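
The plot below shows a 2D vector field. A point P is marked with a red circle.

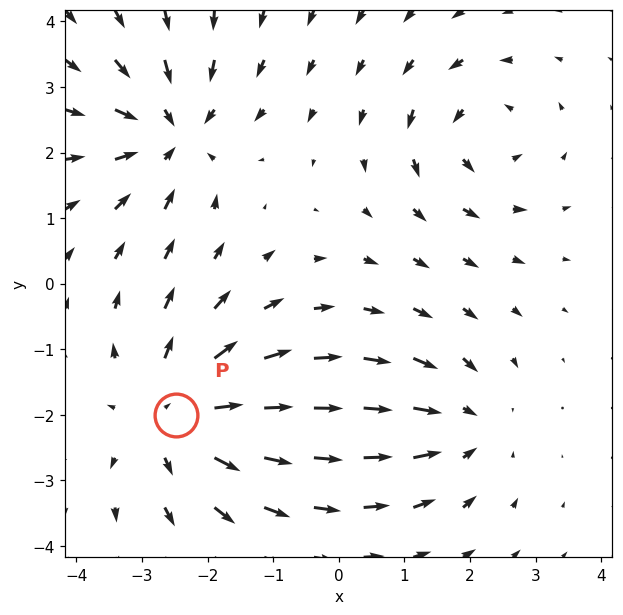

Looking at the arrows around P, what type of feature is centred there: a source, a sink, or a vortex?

At P (-2.5, -2.0) the arrows spread outward. Divergence about +4, curl ≈0 — positive divergence with near-zero curl is a source.

source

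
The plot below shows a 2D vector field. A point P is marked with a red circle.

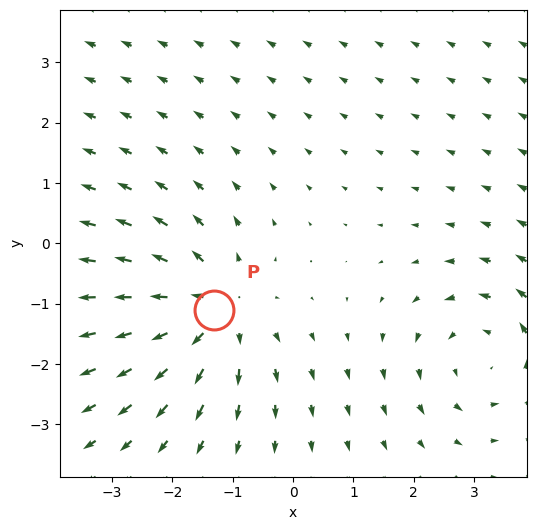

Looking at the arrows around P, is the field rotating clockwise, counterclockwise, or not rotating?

not rotating

Near P at (-1.3, -1.1) the arrows show no circulation. The curl there is ≈0.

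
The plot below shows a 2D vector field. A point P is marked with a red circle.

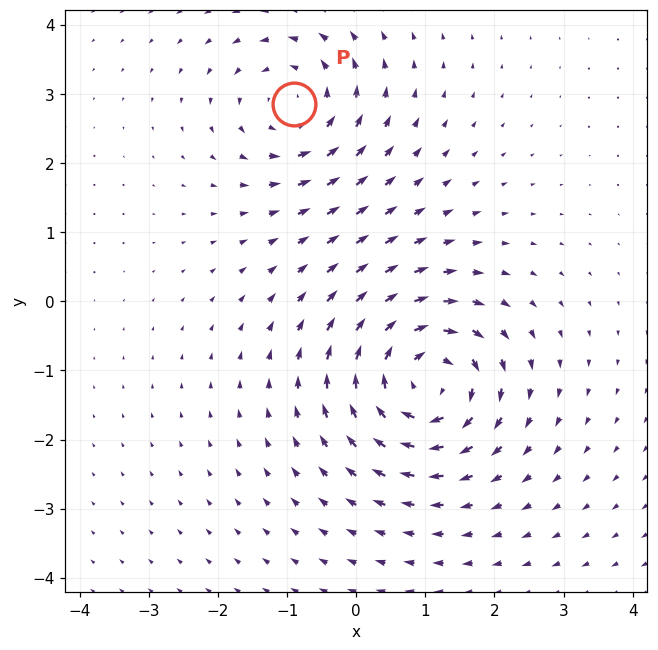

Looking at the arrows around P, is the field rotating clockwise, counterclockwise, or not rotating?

counterclockwise

Near P at (-0.9, 2.8) the arrows circulate counterclockwise. The curl (z-component) there is about +4; positive curl means counterclockwise rotation.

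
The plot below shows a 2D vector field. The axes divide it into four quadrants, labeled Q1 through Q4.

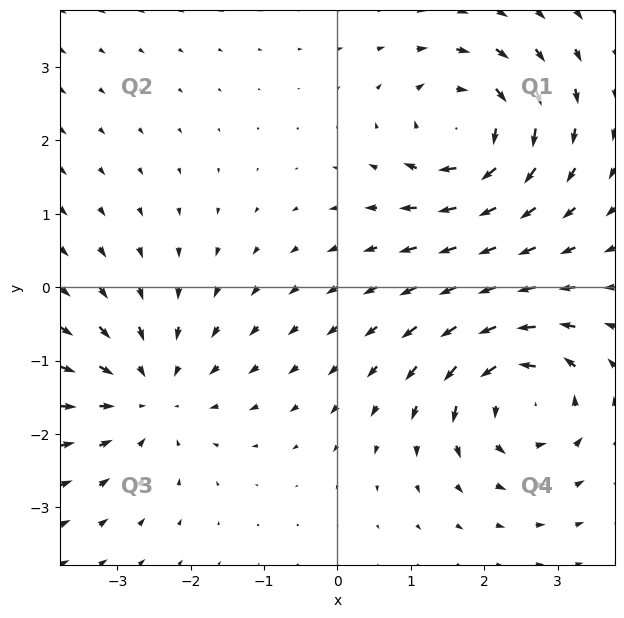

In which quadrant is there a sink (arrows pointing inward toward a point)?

Q3

The sink sits at approximately (-2.6, -1.5), which lies in quadrant Q3. The divergence there is about -3, negative as expected for a sink.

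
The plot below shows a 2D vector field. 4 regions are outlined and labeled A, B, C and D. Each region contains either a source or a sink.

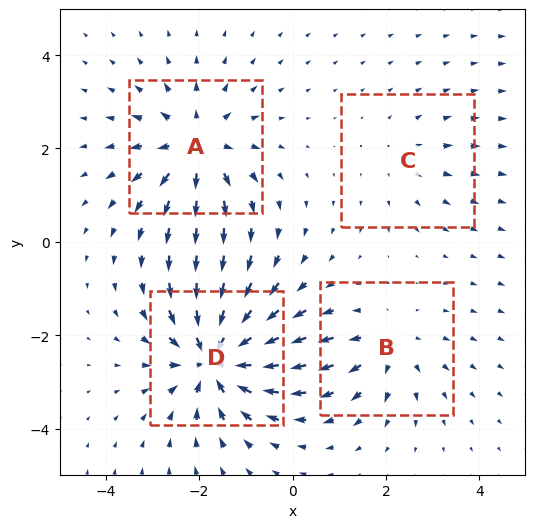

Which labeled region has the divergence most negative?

Divergence at each region's feature centre — A: about +6, B: about +4, C: about +2, D: about -8. Region D is most negative.

D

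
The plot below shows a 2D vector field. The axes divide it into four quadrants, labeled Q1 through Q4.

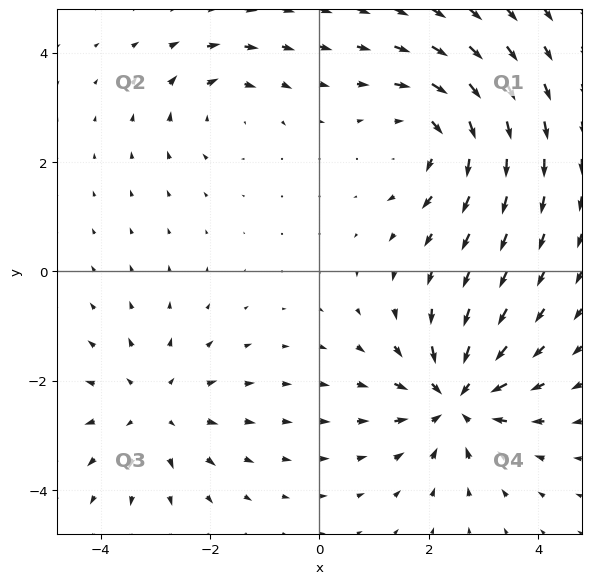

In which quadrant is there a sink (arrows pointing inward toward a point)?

The sink sits at approximately (2.5, -2.3), which lies in quadrant Q4. The divergence there is about -6, negative as expected for a sink.

Q4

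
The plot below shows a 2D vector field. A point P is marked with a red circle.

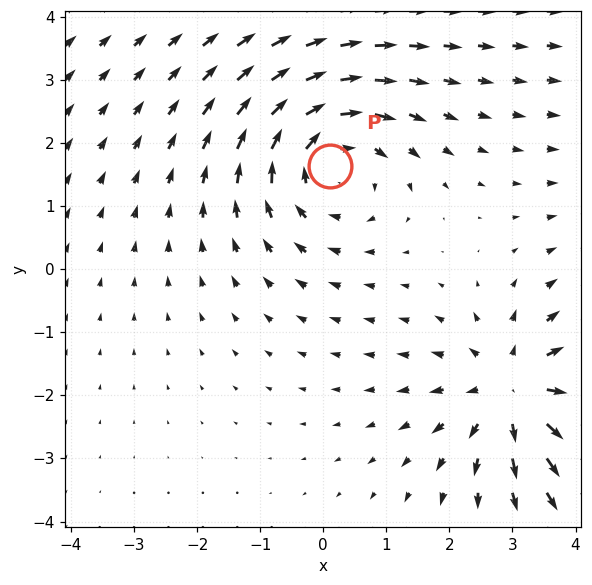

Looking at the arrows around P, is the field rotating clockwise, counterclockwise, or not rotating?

clockwise

Near P at (0.1, 1.6) the arrows circulate clockwise. The curl (z-component) there is about -3; negative curl means clockwise rotation.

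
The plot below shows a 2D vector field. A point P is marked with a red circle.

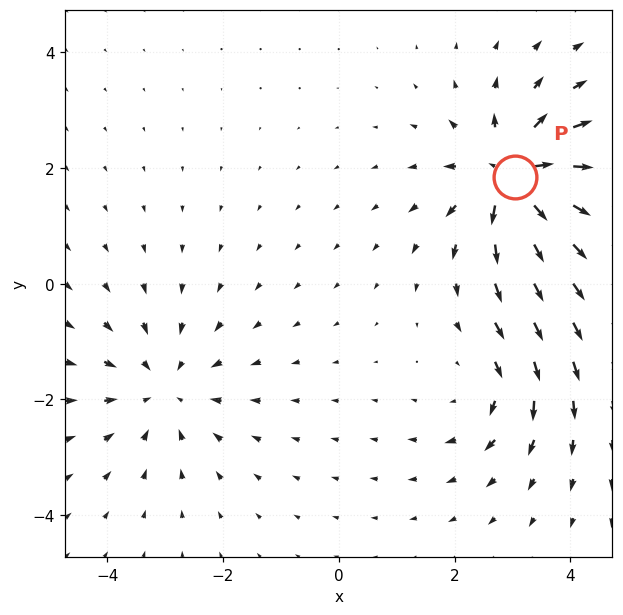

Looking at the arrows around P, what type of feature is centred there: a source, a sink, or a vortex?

At P (3.0, 1.8) the arrows spread outward. Divergence about +7, curl ≈0 — positive divergence with near-zero curl is a source.

source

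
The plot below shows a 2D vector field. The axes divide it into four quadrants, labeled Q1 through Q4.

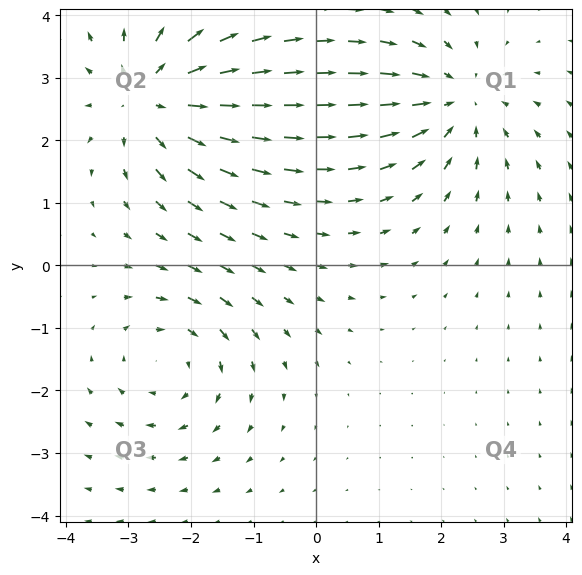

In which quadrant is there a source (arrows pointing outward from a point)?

Q2

The source sits at approximately (-2.6, 2.7), which lies in quadrant Q2. The divergence there is about +5, positive as expected for a source.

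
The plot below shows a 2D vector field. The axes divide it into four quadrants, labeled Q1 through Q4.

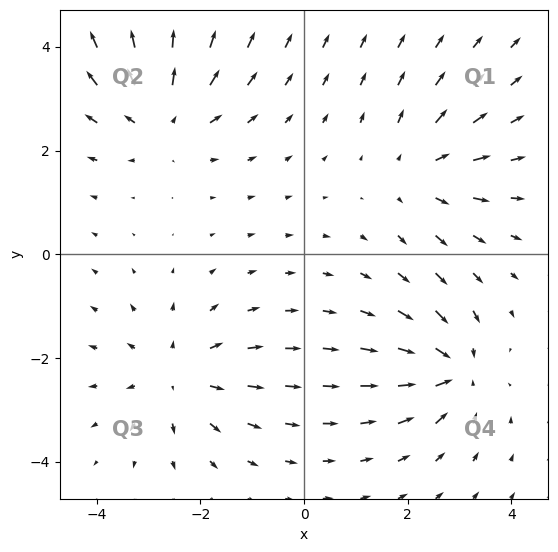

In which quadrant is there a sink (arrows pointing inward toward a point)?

Q4

The sink sits at approximately (2.9, -2.2), which lies in quadrant Q4. The divergence there is about -7, negative as expected for a sink.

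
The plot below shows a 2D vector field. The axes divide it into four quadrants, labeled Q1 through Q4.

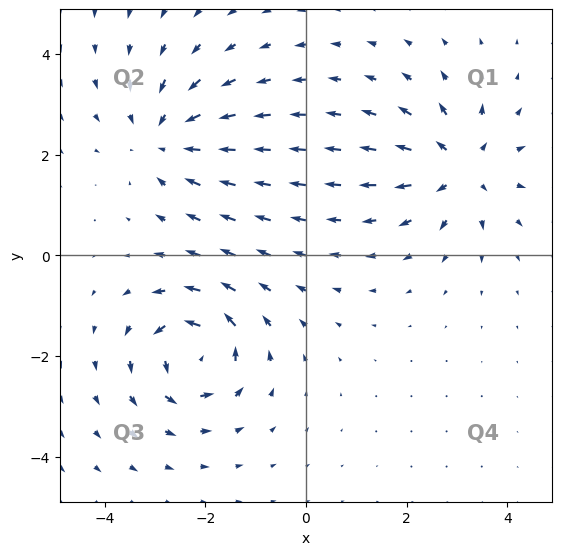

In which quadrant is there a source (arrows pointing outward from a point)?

The source sits at approximately (3.1, 1.7), which lies in quadrant Q1. The divergence there is about +5, positive as expected for a source.

Q1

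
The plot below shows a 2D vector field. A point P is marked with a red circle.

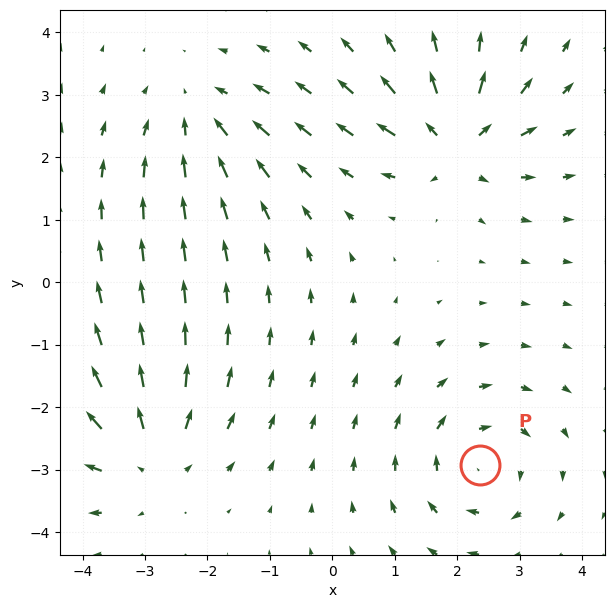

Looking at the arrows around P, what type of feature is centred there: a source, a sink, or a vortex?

vortex

At P (2.4, -2.9) the arrows circulate clockwise. Divergence ≈0, curl about -4 — near-zero divergence with nonzero curl is a vortex.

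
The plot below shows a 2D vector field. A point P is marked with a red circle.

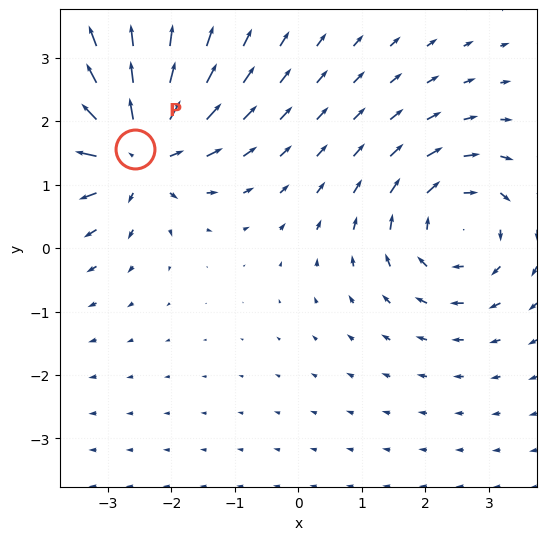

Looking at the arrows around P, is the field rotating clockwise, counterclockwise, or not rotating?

Near P at (-2.6, 1.6) the arrows show no circulation. The curl there is ≈0.

not rotating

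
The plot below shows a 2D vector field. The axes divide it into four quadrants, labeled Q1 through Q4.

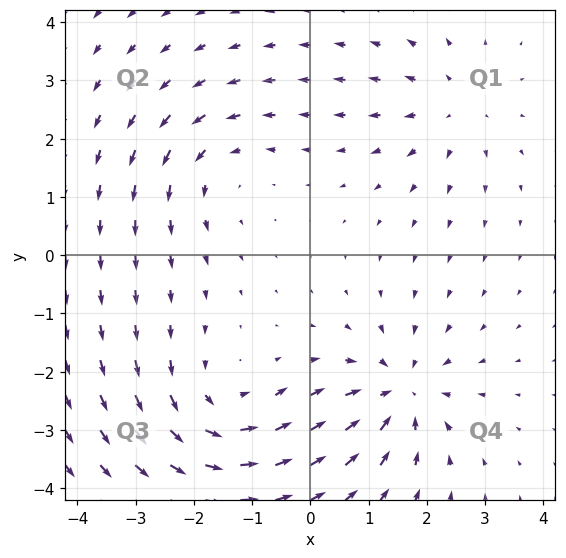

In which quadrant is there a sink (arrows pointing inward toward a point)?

The sink sits at approximately (1.5, -2.4), which lies in quadrant Q4. The divergence there is about -5, negative as expected for a sink.

Q4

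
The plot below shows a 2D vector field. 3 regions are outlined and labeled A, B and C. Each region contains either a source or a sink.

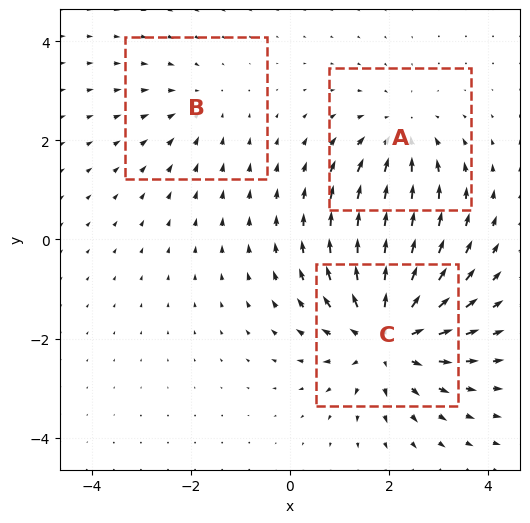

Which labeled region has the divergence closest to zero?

B

Divergence at each region's feature centre — A: about -3, B: about -2, C: about +4. Region B is closest to zero.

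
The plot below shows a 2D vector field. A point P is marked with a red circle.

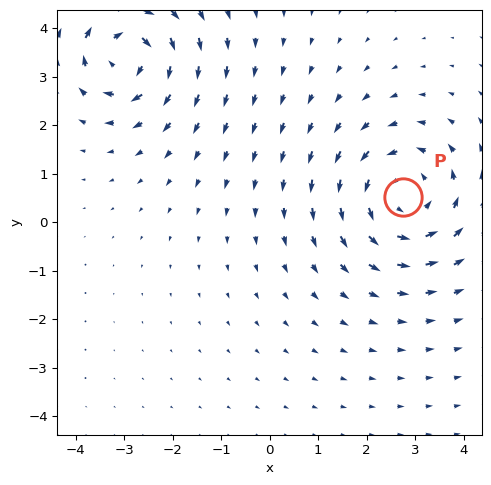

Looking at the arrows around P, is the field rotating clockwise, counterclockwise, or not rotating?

Near P at (2.8, 0.5) the arrows circulate counterclockwise. The curl (z-component) there is about +3; positive curl means counterclockwise rotation.

counterclockwise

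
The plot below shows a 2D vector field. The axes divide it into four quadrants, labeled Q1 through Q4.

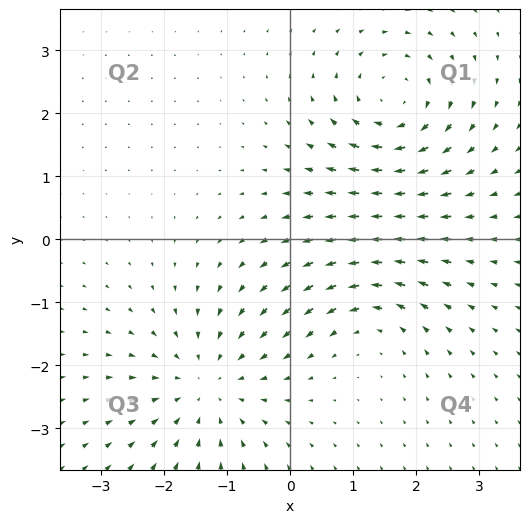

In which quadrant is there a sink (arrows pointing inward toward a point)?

Q3

The sink sits at approximately (-1.3, -2.3), which lies in quadrant Q3. The divergence there is about -4, negative as expected for a sink.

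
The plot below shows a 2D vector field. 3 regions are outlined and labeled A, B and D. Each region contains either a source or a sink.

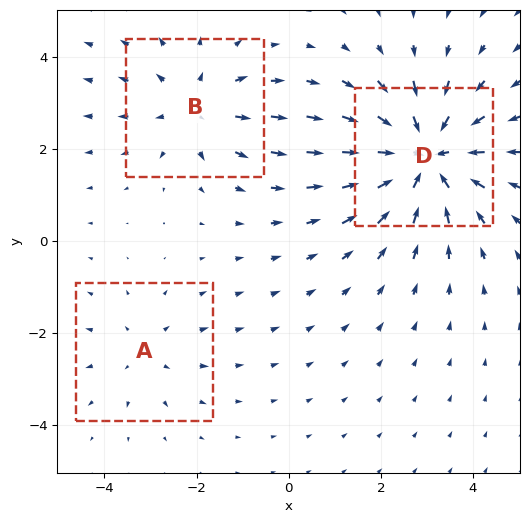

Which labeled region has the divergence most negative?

D

Divergence at each region's feature centre — A: about +2, B: about +3, D: about -5. Region D is most negative.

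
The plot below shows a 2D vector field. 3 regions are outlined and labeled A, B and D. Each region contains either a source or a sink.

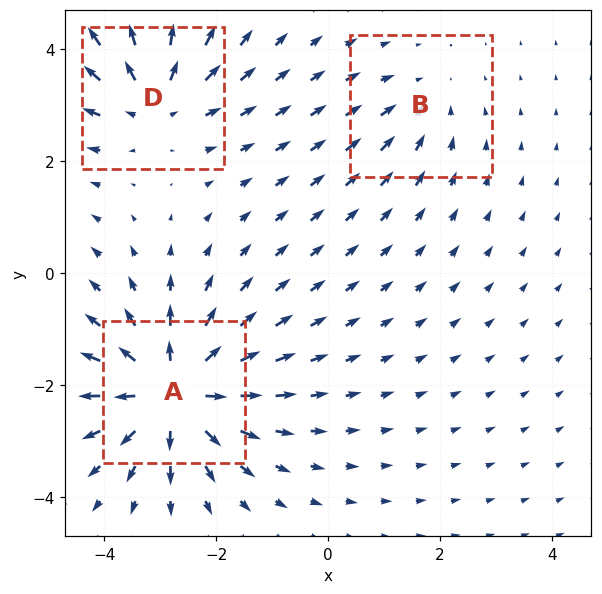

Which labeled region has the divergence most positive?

Divergence at each region's feature centre — A: about +5, B: about -2, D: about +4. Region A is most positive.

A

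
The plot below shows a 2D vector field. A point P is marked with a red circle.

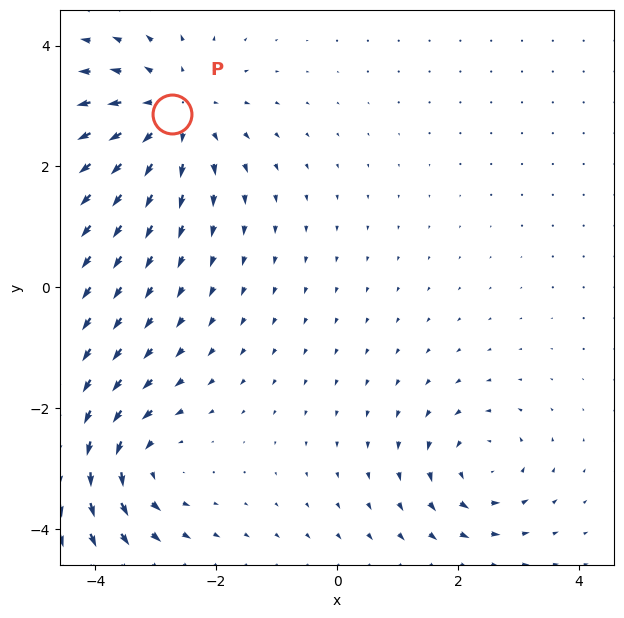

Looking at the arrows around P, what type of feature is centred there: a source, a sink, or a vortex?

source

At P (-2.7, 2.9) the arrows spread outward. Divergence about +4, curl ≈0 — positive divergence with near-zero curl is a source.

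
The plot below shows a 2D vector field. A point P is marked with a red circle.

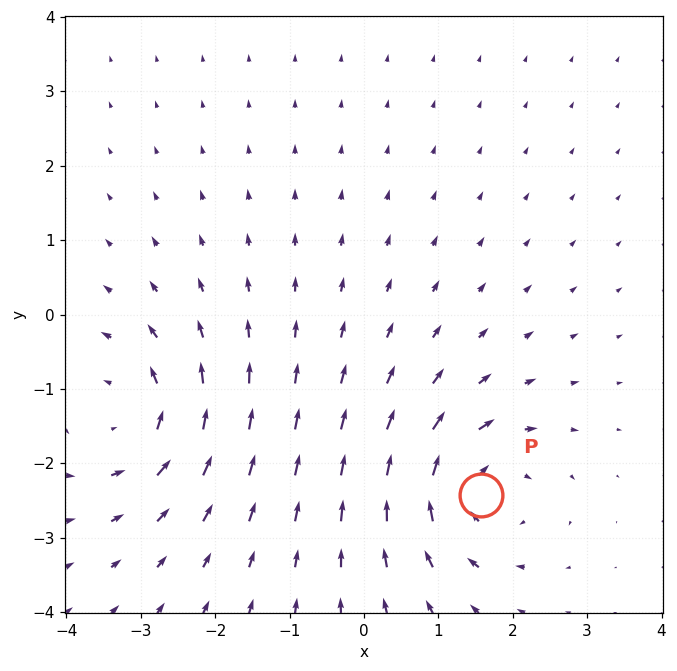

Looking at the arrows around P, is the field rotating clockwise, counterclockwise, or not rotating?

Near P at (1.6, -2.4) the arrows circulate clockwise. The curl (z-component) there is about -6; negative curl means clockwise rotation.

clockwise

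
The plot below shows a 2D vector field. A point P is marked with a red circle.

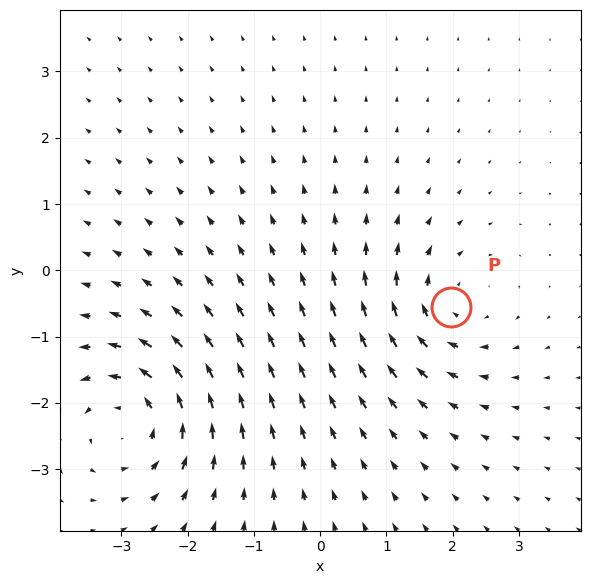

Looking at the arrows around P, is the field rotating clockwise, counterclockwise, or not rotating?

Near P at (2.0, -0.6) the arrows circulate clockwise. The curl (z-component) there is about -4; negative curl means clockwise rotation.

clockwise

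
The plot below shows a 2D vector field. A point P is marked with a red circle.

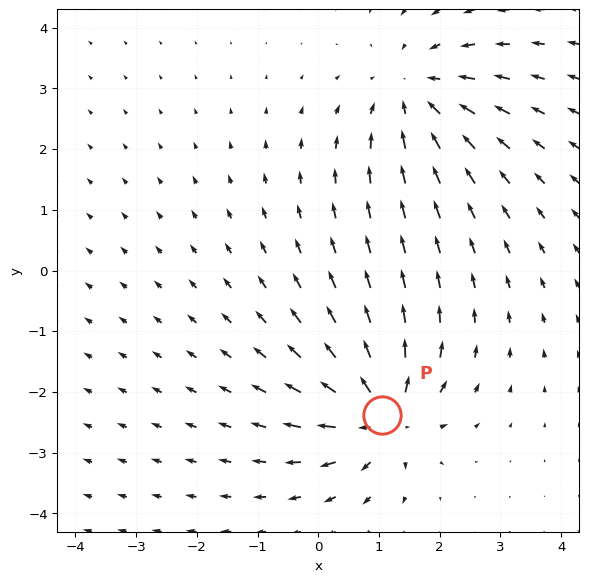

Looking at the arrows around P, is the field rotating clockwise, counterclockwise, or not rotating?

Near P at (1.1, -2.4) the arrows show no circulation. The curl there is ≈0.

not rotating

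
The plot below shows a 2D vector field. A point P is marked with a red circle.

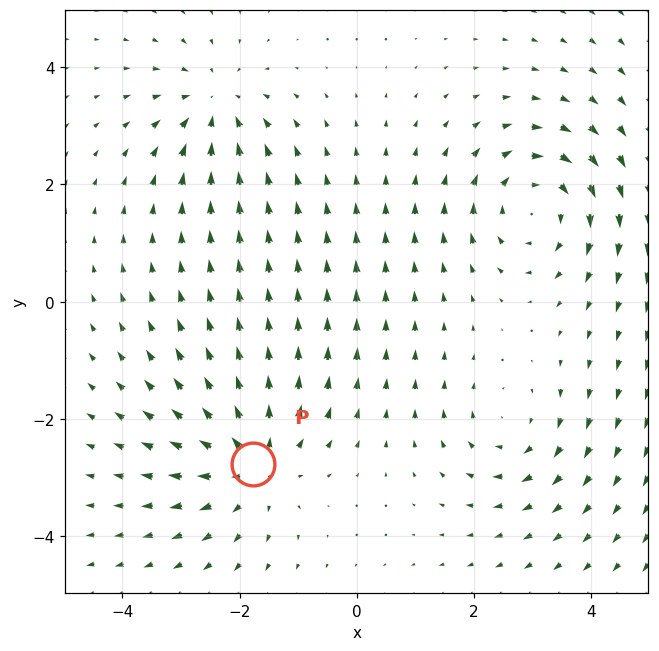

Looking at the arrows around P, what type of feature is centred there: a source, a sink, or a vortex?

At P (-1.8, -2.8) the arrows spread outward. Divergence about +4, curl ≈0 — positive divergence with near-zero curl is a source.

source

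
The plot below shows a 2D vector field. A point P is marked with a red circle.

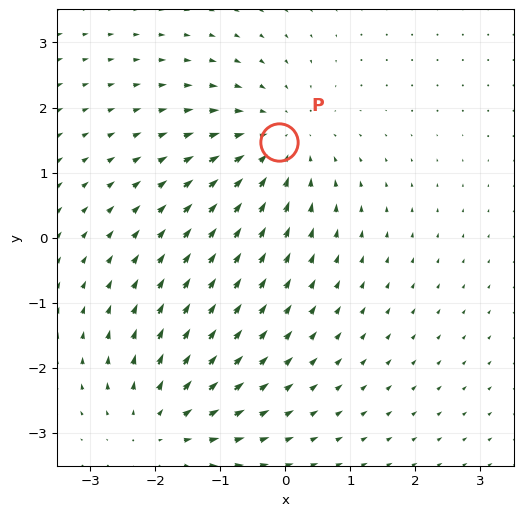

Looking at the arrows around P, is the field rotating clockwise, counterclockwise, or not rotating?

not rotating

Near P at (-0.1, 1.5) the arrows show no circulation. The curl there is ≈0.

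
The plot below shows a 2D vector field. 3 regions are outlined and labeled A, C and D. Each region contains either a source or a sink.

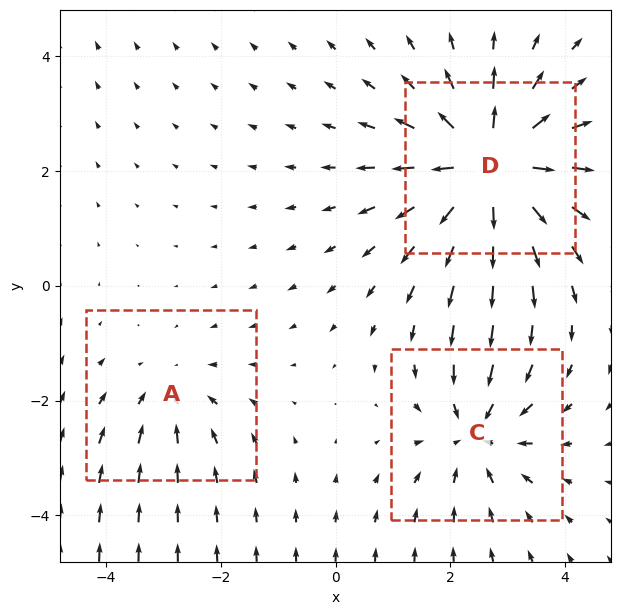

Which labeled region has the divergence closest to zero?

Divergence at each region's feature centre — A: about -2, C: about -3, D: about +5. Region A is closest to zero.

A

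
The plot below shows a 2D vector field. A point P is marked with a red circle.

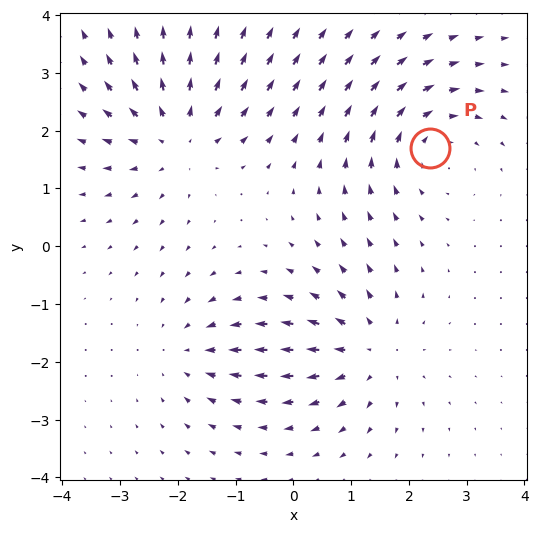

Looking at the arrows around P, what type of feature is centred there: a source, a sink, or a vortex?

vortex

At P (2.4, 1.7) the arrows circulate clockwise. Divergence ≈0, curl about -3 — near-zero divergence with nonzero curl is a vortex.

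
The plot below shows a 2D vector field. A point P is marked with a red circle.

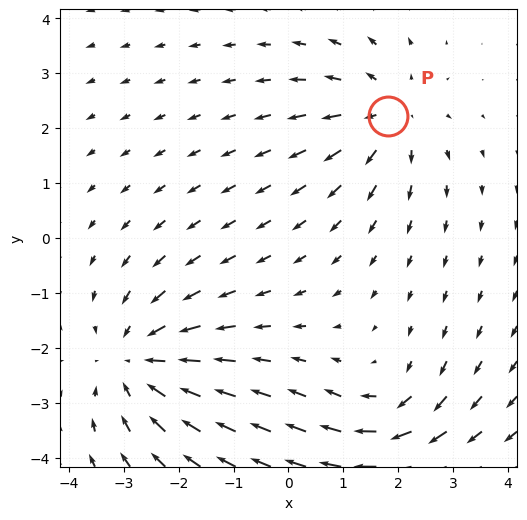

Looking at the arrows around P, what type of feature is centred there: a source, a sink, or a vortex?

source

At P (1.8, 2.2) the arrows spread outward. Divergence about +3, curl ≈0 — positive divergence with near-zero curl is a source.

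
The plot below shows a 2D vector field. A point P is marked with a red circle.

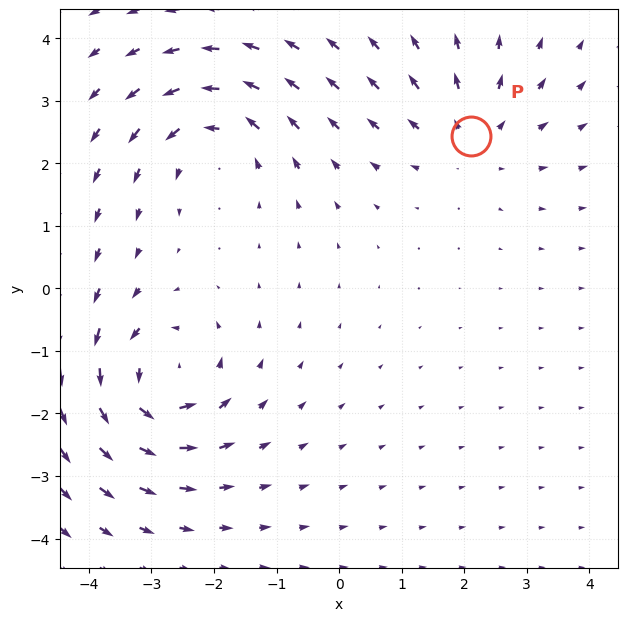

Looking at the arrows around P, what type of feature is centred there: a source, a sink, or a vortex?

At P (2.1, 2.4) the arrows spread outward. Divergence about +3, curl ≈0 — positive divergence with near-zero curl is a source.

source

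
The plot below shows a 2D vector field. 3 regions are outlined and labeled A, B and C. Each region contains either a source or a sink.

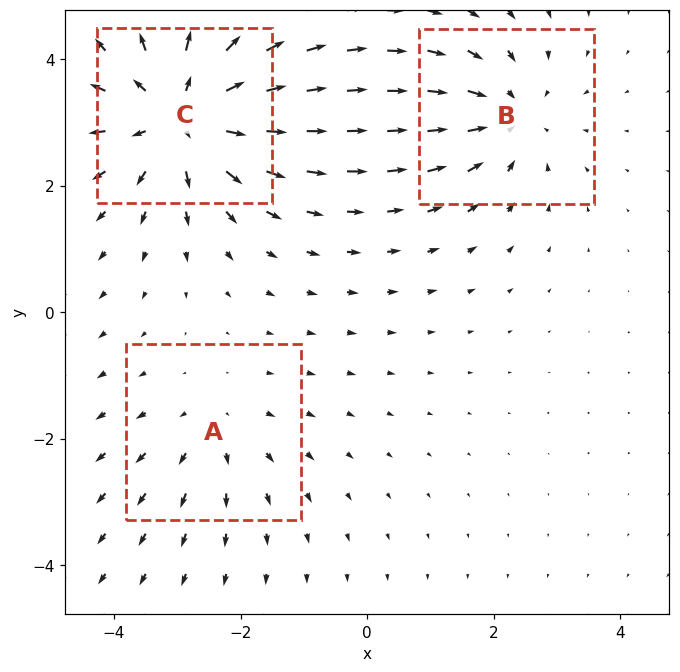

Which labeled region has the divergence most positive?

C

Divergence at each region's feature centre — A: about +2, B: about -3, C: about +5. Region C is most positive.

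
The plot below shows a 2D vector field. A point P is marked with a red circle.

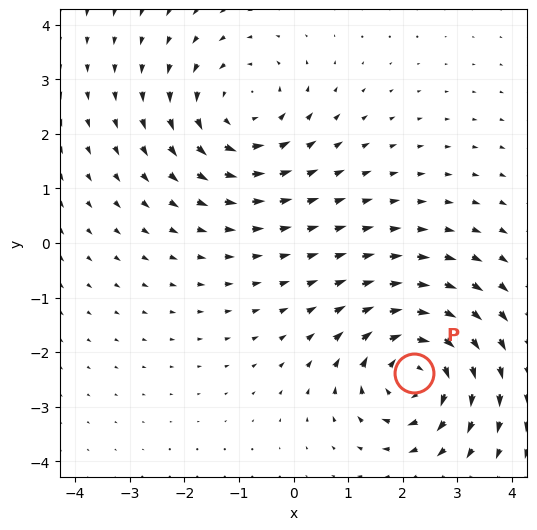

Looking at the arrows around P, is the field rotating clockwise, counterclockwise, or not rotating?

clockwise

Near P at (2.2, -2.4) the arrows circulate clockwise. The curl (z-component) there is about -5; negative curl means clockwise rotation.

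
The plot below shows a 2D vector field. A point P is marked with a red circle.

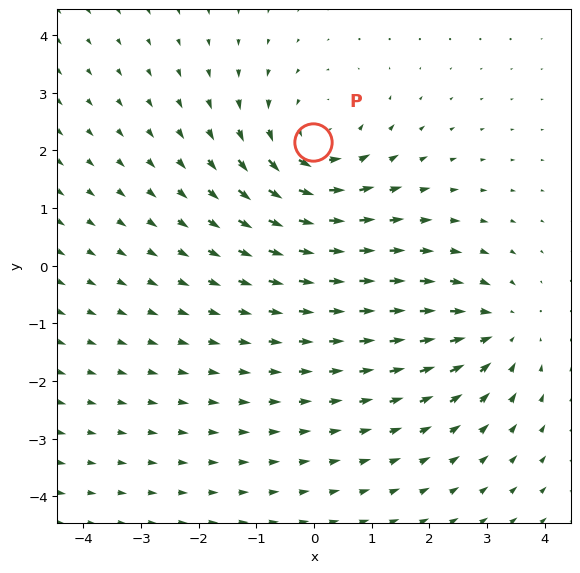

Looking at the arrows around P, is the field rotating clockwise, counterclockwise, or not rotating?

Near P at (-0.0, 2.1) the arrows circulate counterclockwise. The curl (z-component) there is about +4; positive curl means counterclockwise rotation.

counterclockwise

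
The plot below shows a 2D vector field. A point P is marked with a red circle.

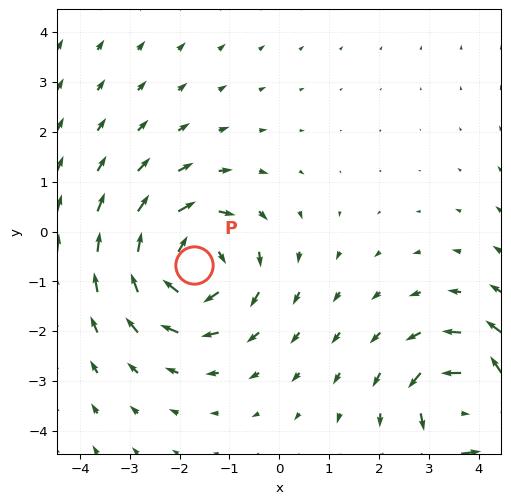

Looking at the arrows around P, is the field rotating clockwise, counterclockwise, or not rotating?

clockwise

Near P at (-1.7, -0.7) the arrows circulate clockwise. The curl (z-component) there is about -4; negative curl means clockwise rotation.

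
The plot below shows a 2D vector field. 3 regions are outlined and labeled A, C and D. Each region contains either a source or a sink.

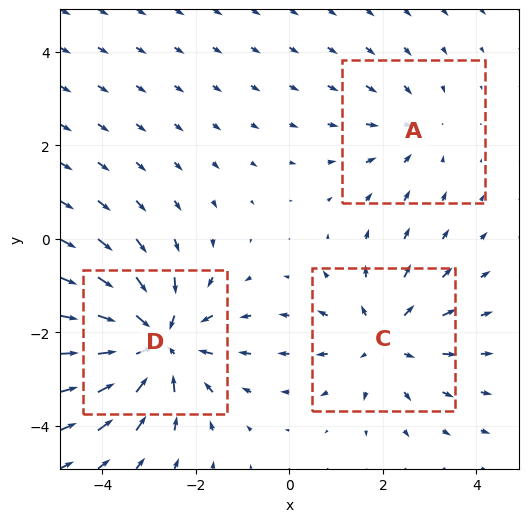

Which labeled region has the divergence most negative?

Divergence at each region's feature centre — A: about -2, C: about +3, D: about -4. Region D is most negative.

D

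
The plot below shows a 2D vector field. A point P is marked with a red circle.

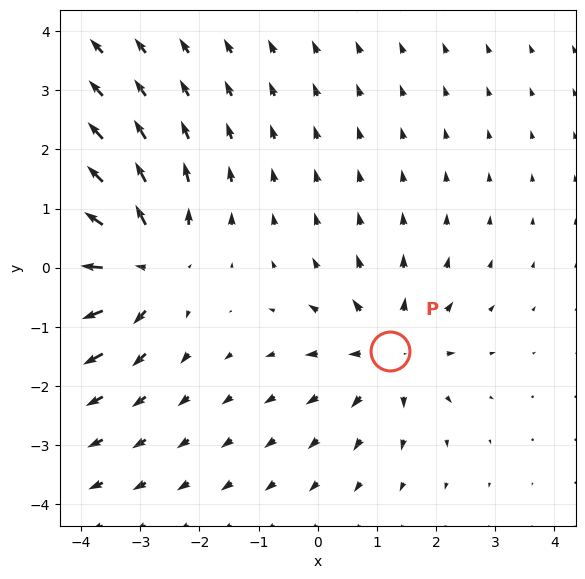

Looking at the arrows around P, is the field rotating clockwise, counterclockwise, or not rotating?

not rotating

Near P at (1.2, -1.4) the arrows show no circulation. The curl there is ≈0.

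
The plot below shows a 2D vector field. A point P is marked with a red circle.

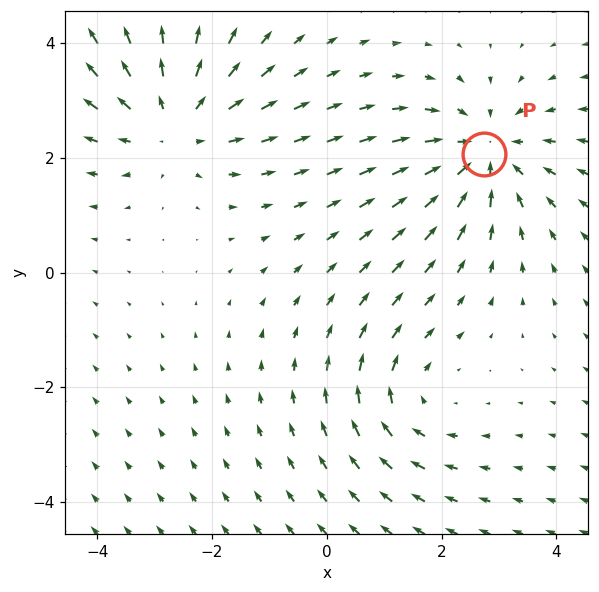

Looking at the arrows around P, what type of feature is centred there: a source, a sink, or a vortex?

At P (2.7, 2.1) the arrows converge inward. Divergence about -3, curl ≈0 — negative divergence with near-zero curl is a sink.

sink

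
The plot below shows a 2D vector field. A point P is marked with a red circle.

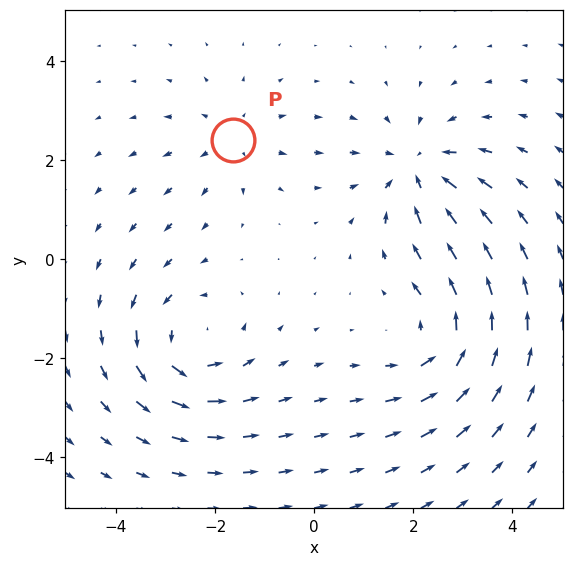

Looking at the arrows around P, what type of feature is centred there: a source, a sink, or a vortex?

At P (-1.6, 2.4) the arrows spread outward. Divergence about +3, curl ≈0 — positive divergence with near-zero curl is a source.

source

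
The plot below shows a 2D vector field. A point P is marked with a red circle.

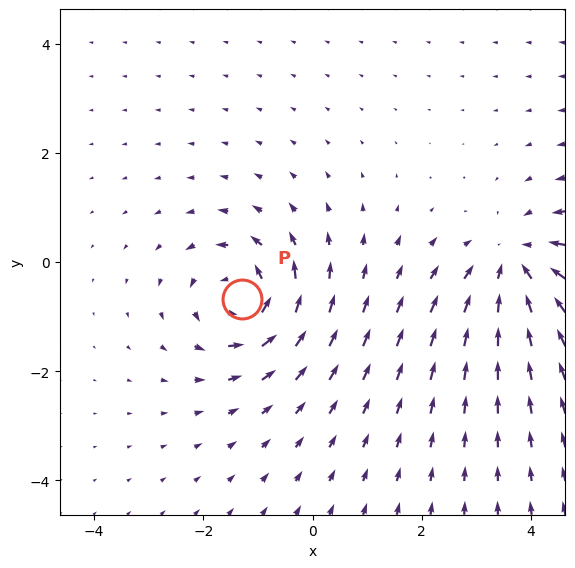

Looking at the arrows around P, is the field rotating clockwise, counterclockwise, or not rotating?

counterclockwise

Near P at (-1.3, -0.7) the arrows circulate counterclockwise. The curl (z-component) there is about +4; positive curl means counterclockwise rotation.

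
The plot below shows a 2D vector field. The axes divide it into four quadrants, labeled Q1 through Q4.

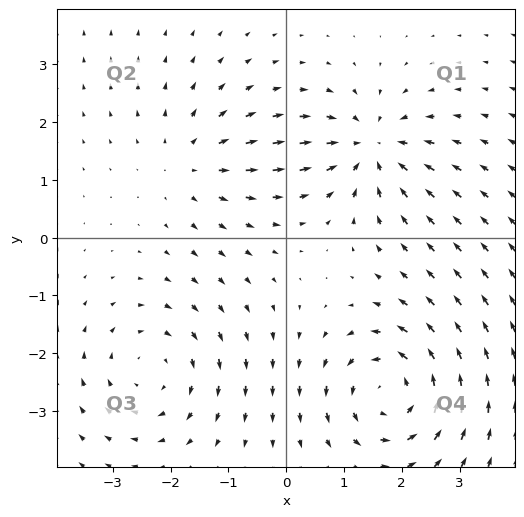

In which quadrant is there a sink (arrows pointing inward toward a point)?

The sink sits at approximately (1.5, 1.6), which lies in quadrant Q1. The divergence there is about -5, negative as expected for a sink.

Q1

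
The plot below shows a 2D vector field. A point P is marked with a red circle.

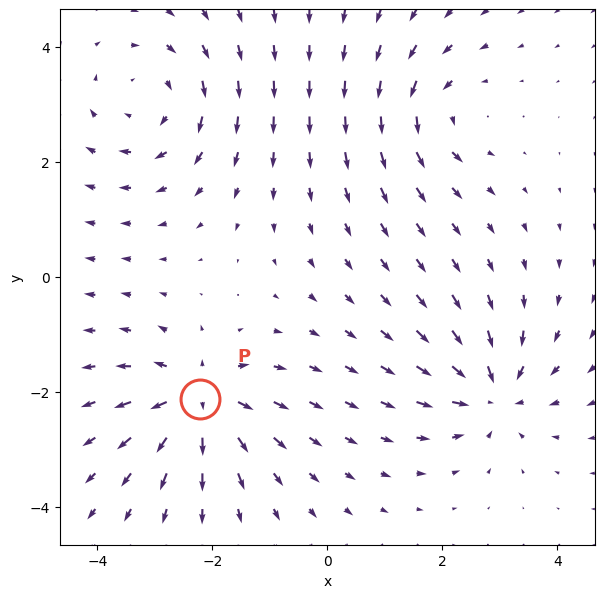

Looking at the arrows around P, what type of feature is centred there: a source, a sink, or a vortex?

At P (-2.2, -2.1) the arrows spread outward. Divergence about +6, curl ≈0 — positive divergence with near-zero curl is a source.

source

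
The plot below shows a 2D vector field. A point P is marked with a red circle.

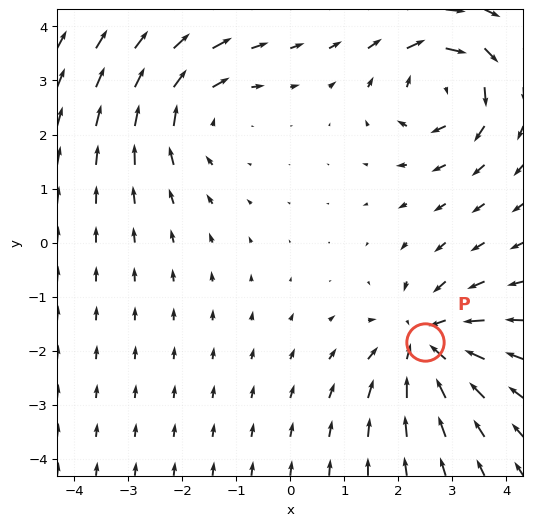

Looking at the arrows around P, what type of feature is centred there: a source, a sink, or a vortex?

At P (2.5, -1.8) the arrows converge inward. Divergence about -4, curl ≈0 — negative divergence with near-zero curl is a sink.

sink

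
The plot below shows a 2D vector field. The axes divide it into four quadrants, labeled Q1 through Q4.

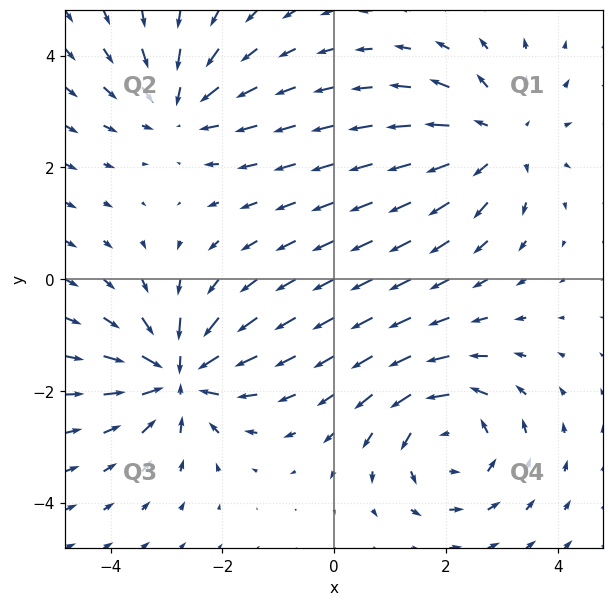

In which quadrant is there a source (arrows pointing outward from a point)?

The source sits at approximately (2.9, 2.5), which lies in quadrant Q1. The divergence there is about +4, positive as expected for a source.

Q1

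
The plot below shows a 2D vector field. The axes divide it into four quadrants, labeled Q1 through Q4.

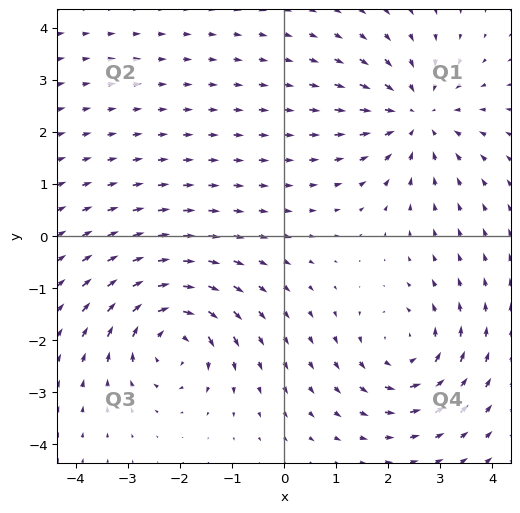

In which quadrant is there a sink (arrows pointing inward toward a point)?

The sink sits at approximately (2.5, 2.3), which lies in quadrant Q1. The divergence there is about -3, negative as expected for a sink.

Q1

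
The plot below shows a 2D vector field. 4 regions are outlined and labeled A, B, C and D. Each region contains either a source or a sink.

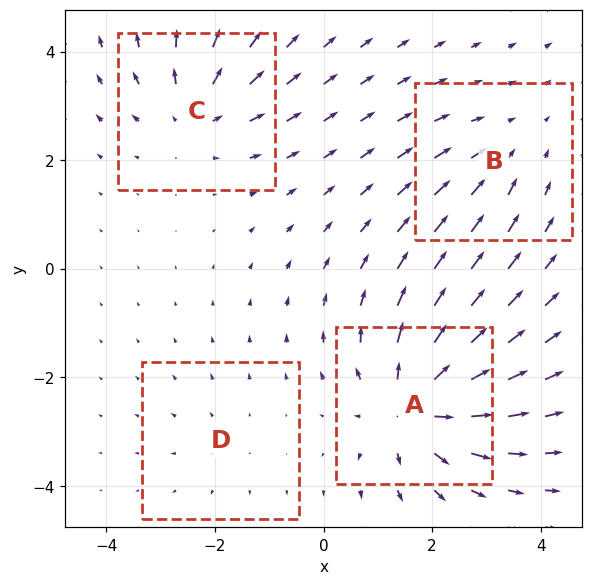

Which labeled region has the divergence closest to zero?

Divergence at each region's feature centre — A: about +7, B: about -3, C: about +5, D: about +2. Region D is closest to zero.

D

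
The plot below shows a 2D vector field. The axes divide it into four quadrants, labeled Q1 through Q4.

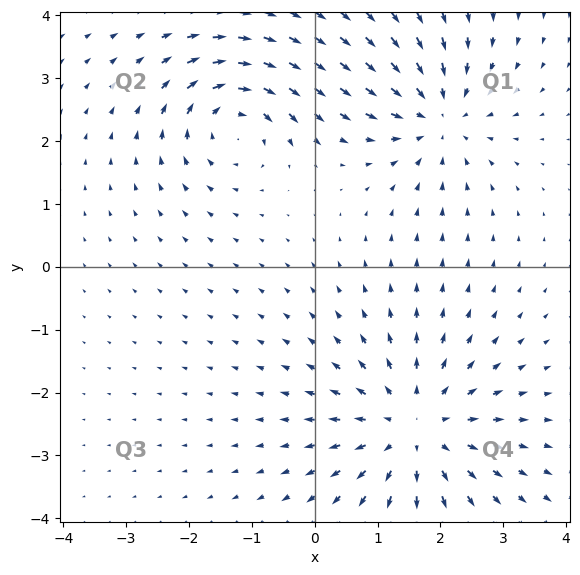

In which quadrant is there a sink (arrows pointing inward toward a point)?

Q1

The sink sits at approximately (2.0, 2.4), which lies in quadrant Q1. The divergence there is about -4, negative as expected for a sink.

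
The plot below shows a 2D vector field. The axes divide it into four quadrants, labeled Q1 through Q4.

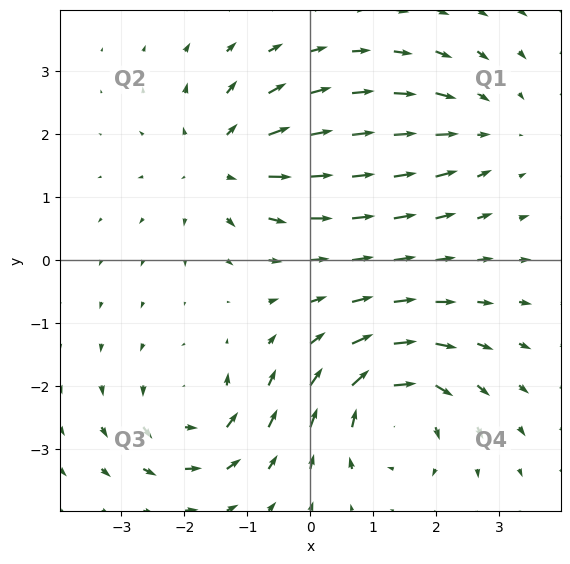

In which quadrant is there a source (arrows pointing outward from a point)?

The source sits at approximately (-1.4, 1.5), which lies in quadrant Q2. The divergence there is about +5, positive as expected for a source.

Q2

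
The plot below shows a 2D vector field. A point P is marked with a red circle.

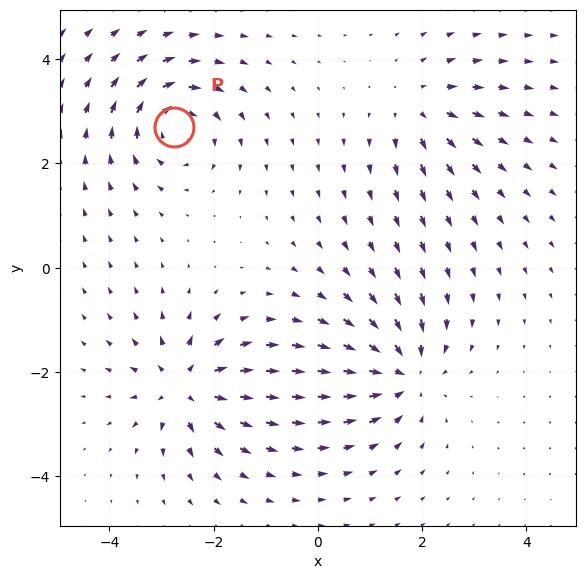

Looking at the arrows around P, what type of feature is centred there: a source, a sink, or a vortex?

vortex

At P (-2.8, 2.7) the arrows circulate clockwise. Divergence ≈0, curl about -5 — near-zero divergence with nonzero curl is a vortex.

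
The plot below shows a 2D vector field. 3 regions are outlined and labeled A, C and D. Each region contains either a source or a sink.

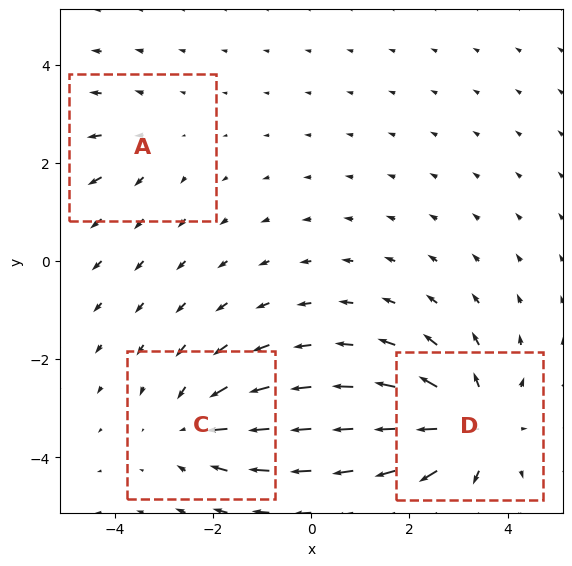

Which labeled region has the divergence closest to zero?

A

Divergence at each region's feature centre — A: about +2, C: about -3, D: about +4. Region A is closest to zero.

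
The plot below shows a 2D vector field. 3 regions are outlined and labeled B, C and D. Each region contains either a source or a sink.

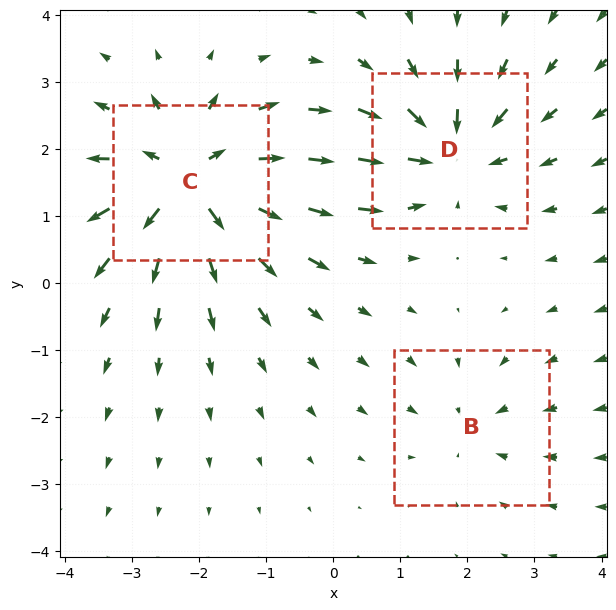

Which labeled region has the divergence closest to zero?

B

Divergence at each region's feature centre — B: about -2, C: about +5, D: about -4. Region B is closest to zero.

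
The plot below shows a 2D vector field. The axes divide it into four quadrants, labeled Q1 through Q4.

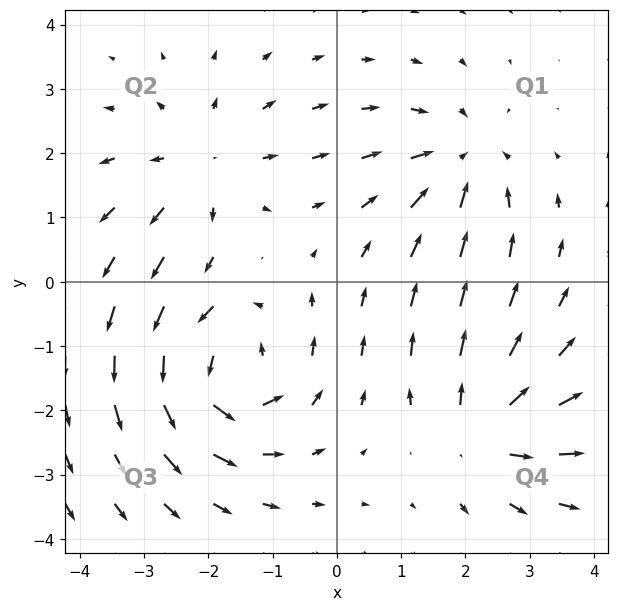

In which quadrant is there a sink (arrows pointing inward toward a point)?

Q1

The sink sits at approximately (1.9, 1.9), which lies in quadrant Q1. The divergence there is about -4, negative as expected for a sink.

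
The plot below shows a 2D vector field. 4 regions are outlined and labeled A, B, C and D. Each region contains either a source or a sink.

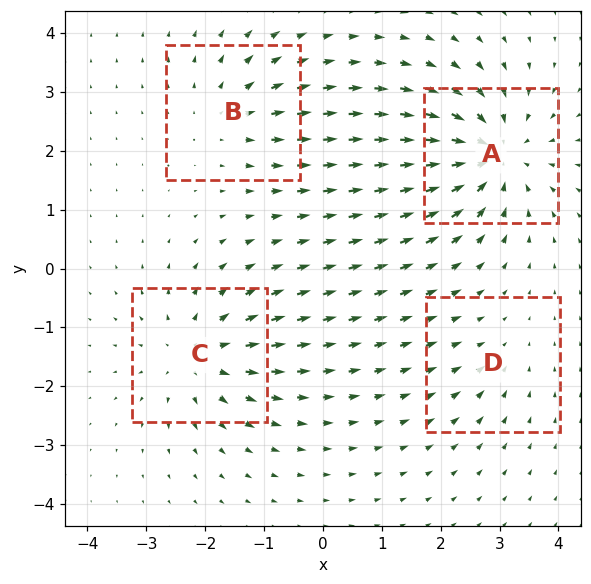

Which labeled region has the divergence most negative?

A

Divergence at each region's feature centre — A: about -7, B: about +4, C: about +5, D: about -2. Region A is most negative.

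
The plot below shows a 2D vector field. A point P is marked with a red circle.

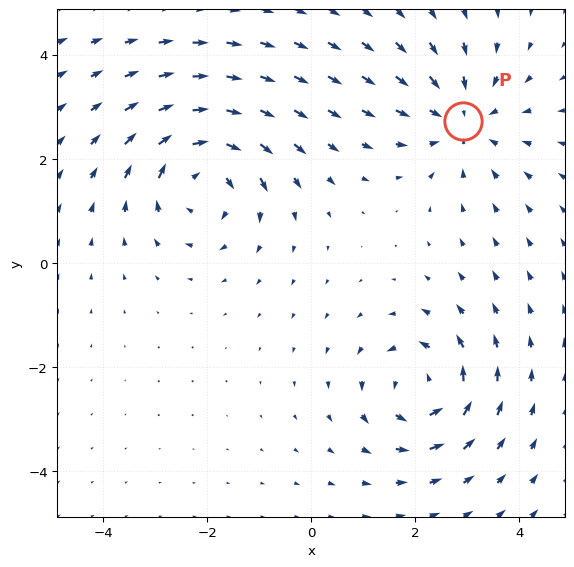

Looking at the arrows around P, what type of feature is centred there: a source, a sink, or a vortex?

sink

At P (2.9, 2.7) the arrows converge inward. Divergence about -2, curl ≈0 — negative divergence with near-zero curl is a sink.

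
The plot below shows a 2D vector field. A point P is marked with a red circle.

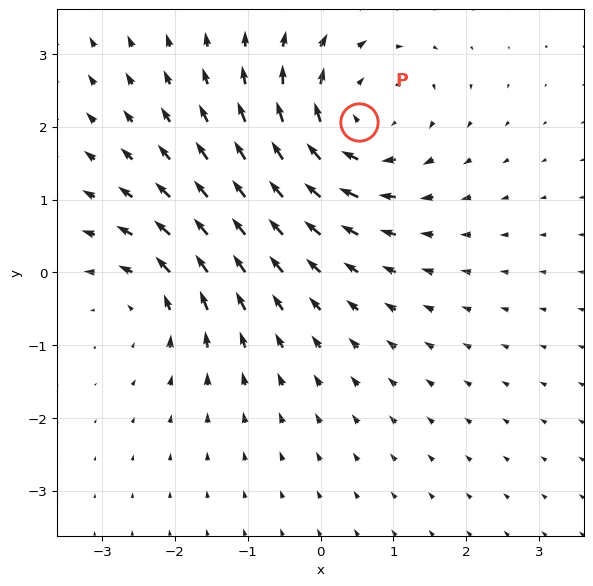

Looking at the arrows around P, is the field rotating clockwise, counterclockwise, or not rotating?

Near P at (0.5, 2.1) the arrows circulate clockwise. The curl (z-component) there is about -4; negative curl means clockwise rotation.

clockwise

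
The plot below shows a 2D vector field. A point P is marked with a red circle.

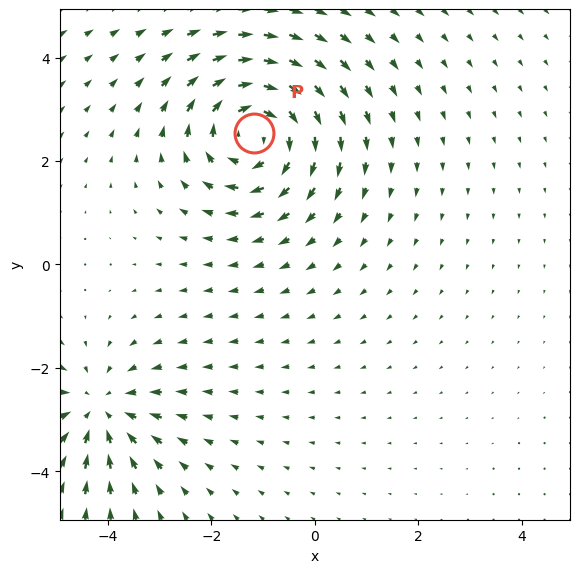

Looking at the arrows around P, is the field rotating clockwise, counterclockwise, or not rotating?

Near P at (-1.2, 2.5) the arrows circulate clockwise. The curl (z-component) there is about -3; negative curl means clockwise rotation.

clockwise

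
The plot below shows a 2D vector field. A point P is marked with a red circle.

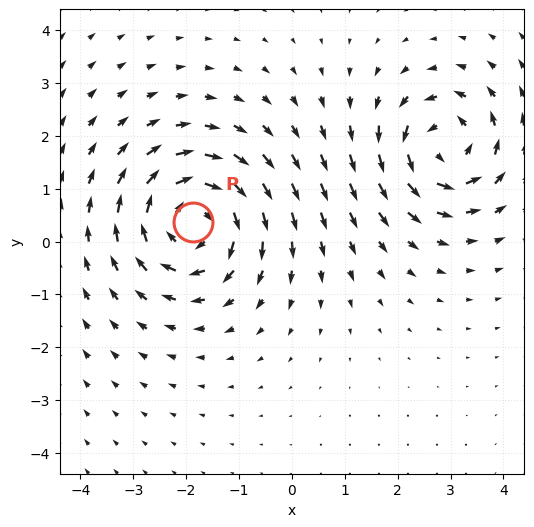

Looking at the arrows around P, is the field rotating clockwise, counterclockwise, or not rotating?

Near P at (-1.9, 0.4) the arrows circulate clockwise. The curl (z-component) there is about -4; negative curl means clockwise rotation.

clockwise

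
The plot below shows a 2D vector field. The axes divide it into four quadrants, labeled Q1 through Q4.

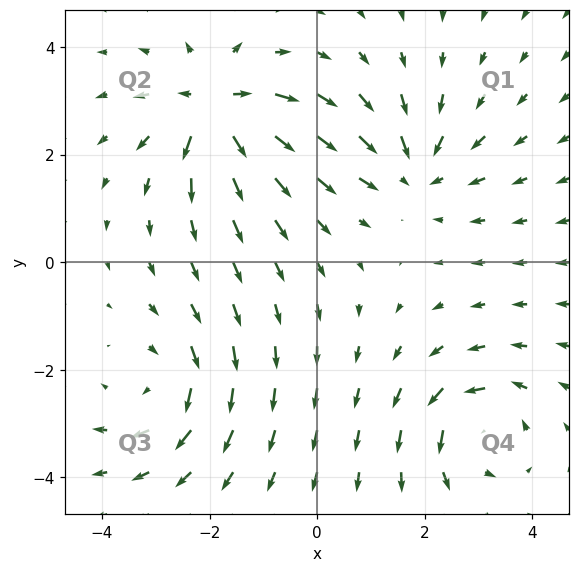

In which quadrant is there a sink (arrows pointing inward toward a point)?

Q1

The sink sits at approximately (1.8, 1.7), which lies in quadrant Q1. The divergence there is about -4, negative as expected for a sink.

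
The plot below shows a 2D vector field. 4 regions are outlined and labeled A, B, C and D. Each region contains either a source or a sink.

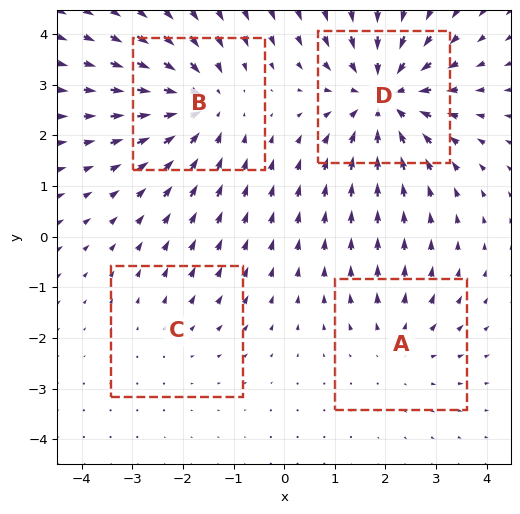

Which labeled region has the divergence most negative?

D

Divergence at each region's feature centre — A: about +3, B: about -5, C: about +2, D: about -6. Region D is most negative.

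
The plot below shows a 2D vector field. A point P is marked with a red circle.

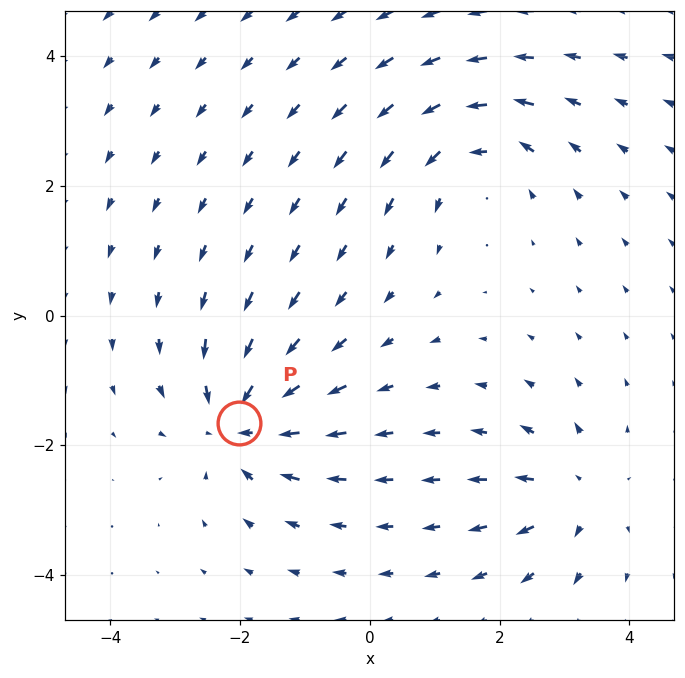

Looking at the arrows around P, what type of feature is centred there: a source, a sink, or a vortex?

sink

At P (-2.0, -1.7) the arrows converge inward. Divergence about -5, curl ≈0 — negative divergence with near-zero curl is a sink.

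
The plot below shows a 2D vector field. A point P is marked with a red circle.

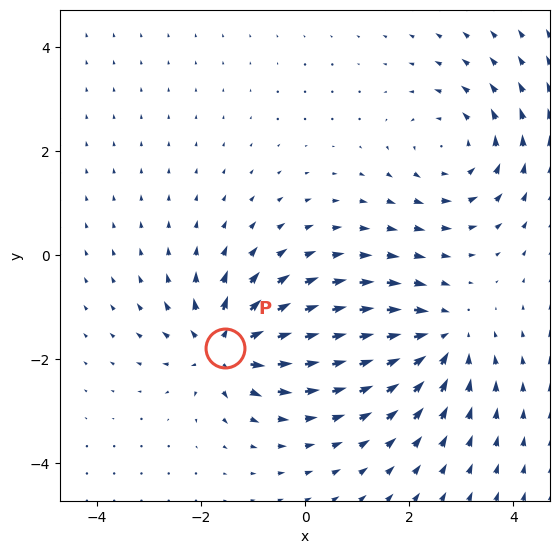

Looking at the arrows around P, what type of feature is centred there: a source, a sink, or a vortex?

At P (-1.5, -1.8) the arrows spread outward. Divergence about +5, curl ≈0 — positive divergence with near-zero curl is a source.

source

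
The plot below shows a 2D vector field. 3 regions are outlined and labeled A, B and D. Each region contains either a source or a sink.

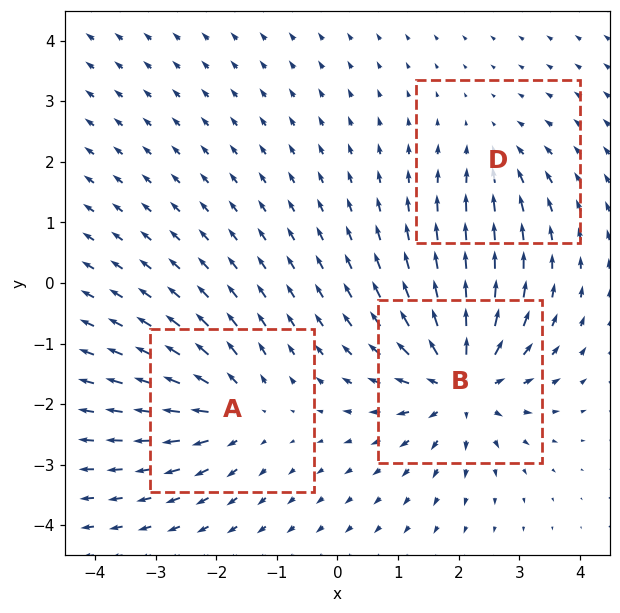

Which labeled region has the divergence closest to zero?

D

Divergence at each region's feature centre — A: about +4, B: about +6, D: about -2. Region D is closest to zero.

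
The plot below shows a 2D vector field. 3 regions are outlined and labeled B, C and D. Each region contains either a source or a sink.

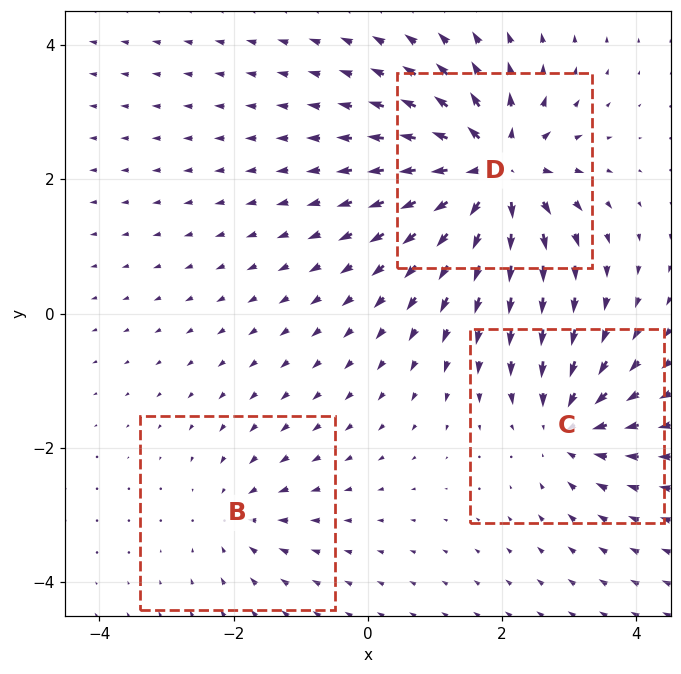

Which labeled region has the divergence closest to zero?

B

Divergence at each region's feature centre — B: about -3, C: about -4, D: about +7. Region B is closest to zero.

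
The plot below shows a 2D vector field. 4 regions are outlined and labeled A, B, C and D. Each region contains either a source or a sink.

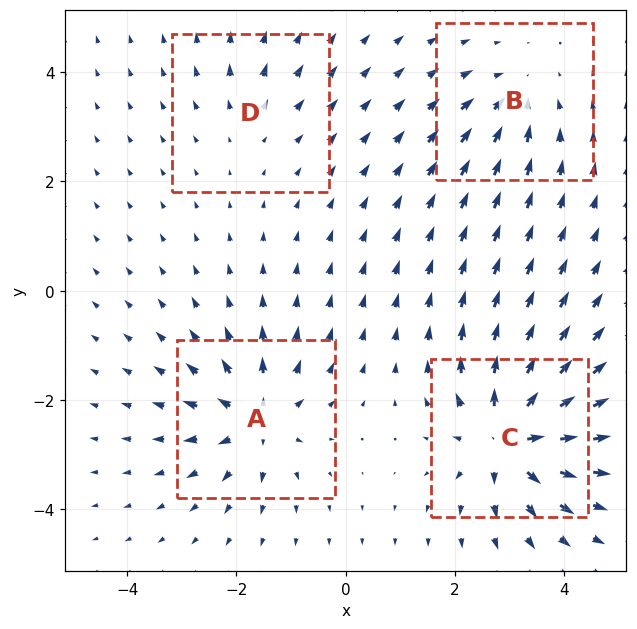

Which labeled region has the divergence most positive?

C

Divergence at each region's feature centre — A: about +6, B: about -4, C: about +8, D: about +2. Region C is most positive.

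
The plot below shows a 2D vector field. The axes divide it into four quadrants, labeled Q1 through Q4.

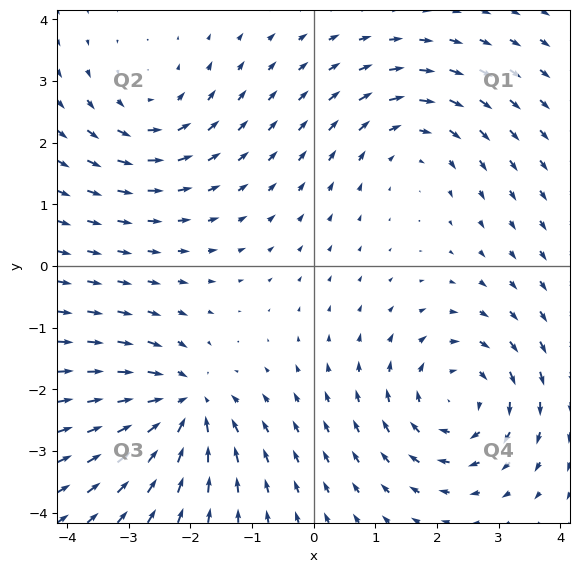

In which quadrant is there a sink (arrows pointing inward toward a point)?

Q3

The sink sits at approximately (-2.1, -2.3), which lies in quadrant Q3. The divergence there is about -5, negative as expected for a sink.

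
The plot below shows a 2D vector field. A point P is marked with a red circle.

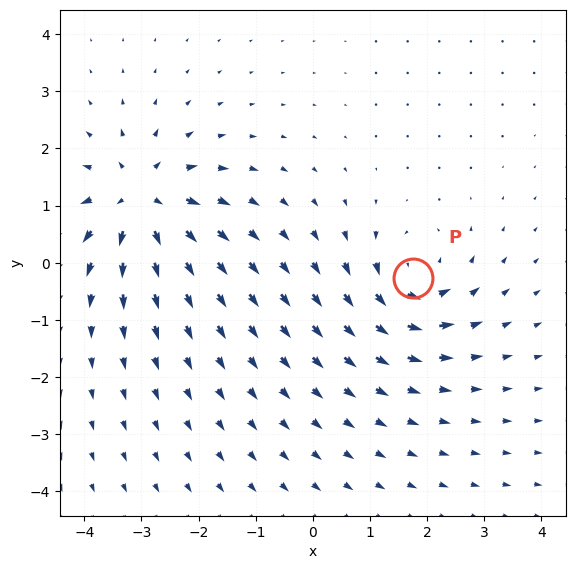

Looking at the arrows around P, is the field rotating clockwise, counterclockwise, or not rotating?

Near P at (1.7, -0.3) the arrows circulate counterclockwise. The curl (z-component) there is about +5; positive curl means counterclockwise rotation.

counterclockwise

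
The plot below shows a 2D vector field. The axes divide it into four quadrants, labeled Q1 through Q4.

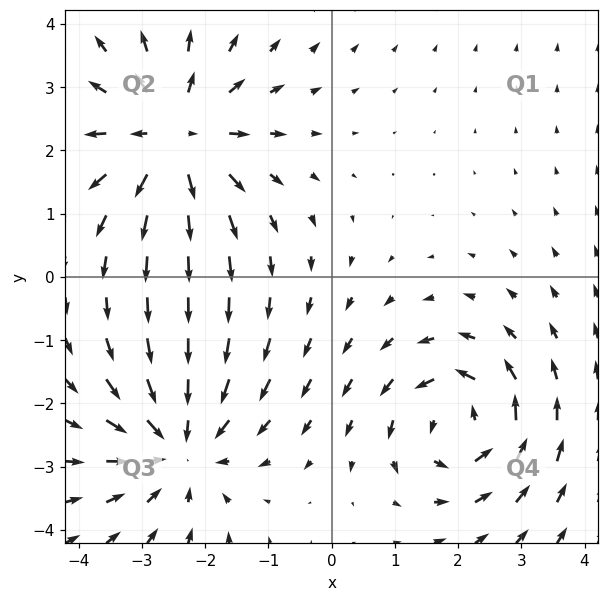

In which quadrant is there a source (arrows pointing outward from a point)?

Q2

The source sits at approximately (-2.5, 2.2), which lies in quadrant Q2. The divergence there is about +5, positive as expected for a source.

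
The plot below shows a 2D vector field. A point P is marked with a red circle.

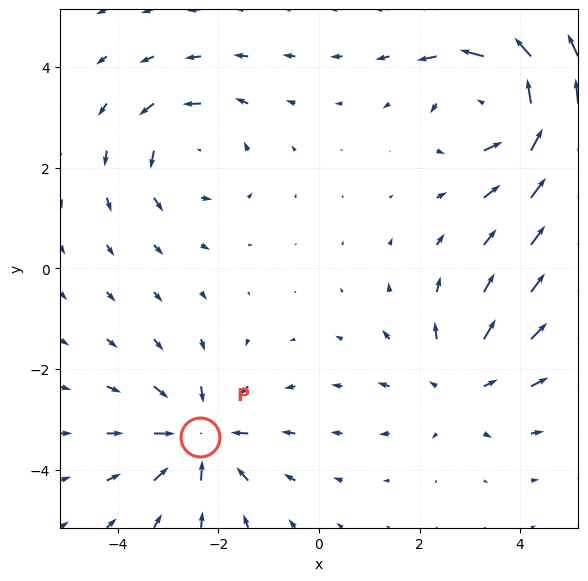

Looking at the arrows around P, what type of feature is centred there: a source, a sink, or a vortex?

At P (-2.4, -3.3) the arrows converge inward. Divergence about -4, curl ≈0 — negative divergence with near-zero curl is a sink.

sink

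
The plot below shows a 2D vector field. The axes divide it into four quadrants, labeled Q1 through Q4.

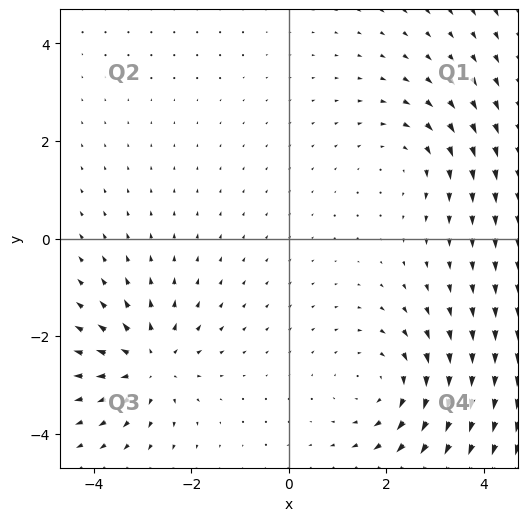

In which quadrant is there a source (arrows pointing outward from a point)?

The source sits at approximately (-2.8, -2.6), which lies in quadrant Q3. The divergence there is about +5, positive as expected for a source.

Q3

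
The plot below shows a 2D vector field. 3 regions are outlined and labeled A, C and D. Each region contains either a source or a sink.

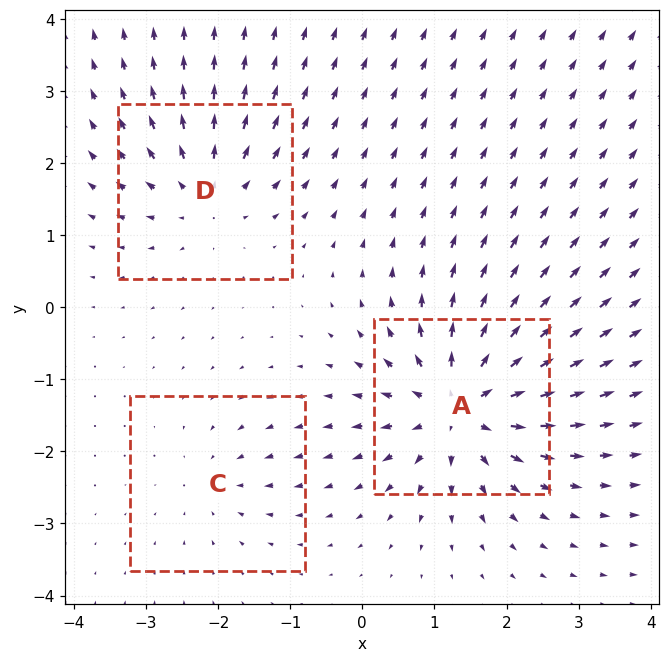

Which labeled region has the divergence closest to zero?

Divergence at each region's feature centre — A: about +6, C: about -2, D: about +4. Region C is closest to zero.

C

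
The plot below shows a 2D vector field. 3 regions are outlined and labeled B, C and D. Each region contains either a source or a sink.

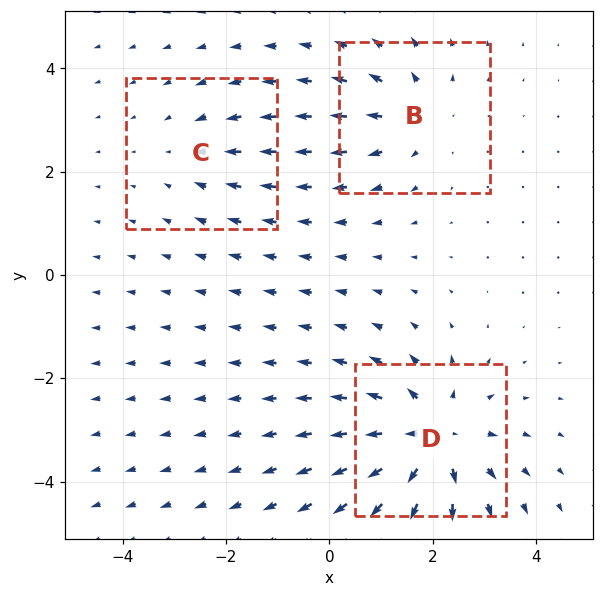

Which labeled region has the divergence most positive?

D

Divergence at each region's feature centre — B: about +3, C: about -2, D: about +5. Region D is most positive.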